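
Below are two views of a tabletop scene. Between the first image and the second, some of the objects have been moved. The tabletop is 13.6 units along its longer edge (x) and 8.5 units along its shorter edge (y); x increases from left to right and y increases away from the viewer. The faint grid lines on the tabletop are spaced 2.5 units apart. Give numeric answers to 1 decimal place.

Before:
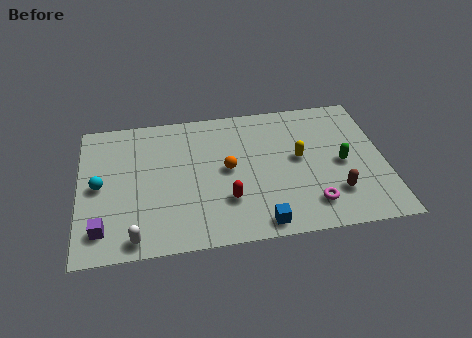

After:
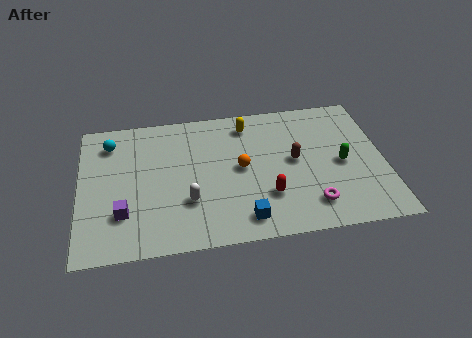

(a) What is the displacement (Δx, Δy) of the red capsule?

(1.8, 0.0)

The red capsule was at about (6.5, 2.5) and moved to about (8.3, 2.5).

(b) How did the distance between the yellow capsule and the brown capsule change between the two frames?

+0.5

Before: roughly 2.8 units apart; after: 3.3. That's 0.5 units further apart.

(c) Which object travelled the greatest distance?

the yellow capsule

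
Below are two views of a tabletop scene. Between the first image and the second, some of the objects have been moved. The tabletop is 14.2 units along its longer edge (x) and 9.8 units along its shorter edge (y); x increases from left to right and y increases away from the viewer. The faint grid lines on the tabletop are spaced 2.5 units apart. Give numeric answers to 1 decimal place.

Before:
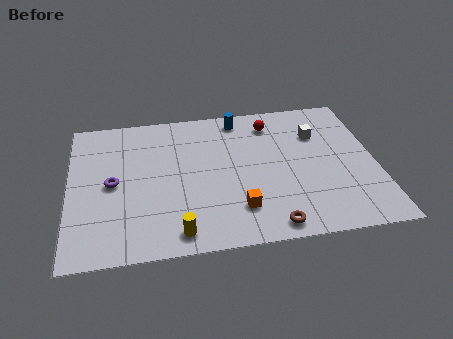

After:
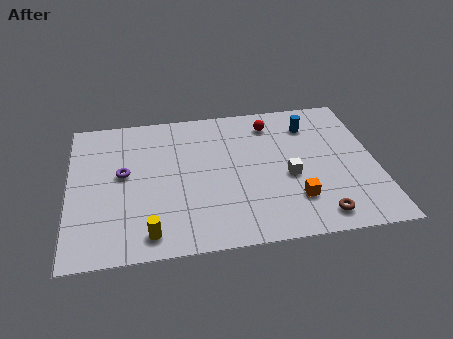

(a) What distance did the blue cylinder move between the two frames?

3.4

The blue cylinder moved from about (8.0, 8.6) to (11.3, 7.6), a distance of √(3.3² + 1.0²) ≈ 3.4.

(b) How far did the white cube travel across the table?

3.2

The white cube moved from about (11.6, 6.9) to (10.1, 4.1), a distance of √(1.5² + 2.8²) ≈ 3.2.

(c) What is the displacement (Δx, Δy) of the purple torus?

(0.5, 0.6)

From the two frames, the purple torus sits at roughly (2.0, 4.8) before and (2.5, 5.4) after.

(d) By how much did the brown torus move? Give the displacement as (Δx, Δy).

(2.2, 0.3)

The brown torus was at about (9.1, 1.0) and moved to about (11.3, 1.3).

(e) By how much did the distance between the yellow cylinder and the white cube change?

-1.7

Before: roughly 8.8 units apart; after: 7.1. That's 1.7 units closer together.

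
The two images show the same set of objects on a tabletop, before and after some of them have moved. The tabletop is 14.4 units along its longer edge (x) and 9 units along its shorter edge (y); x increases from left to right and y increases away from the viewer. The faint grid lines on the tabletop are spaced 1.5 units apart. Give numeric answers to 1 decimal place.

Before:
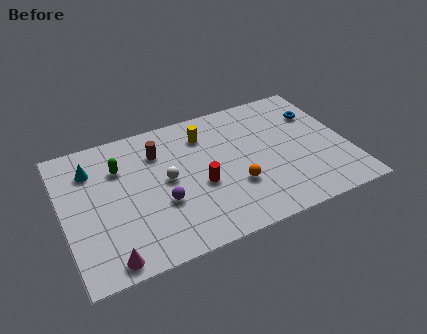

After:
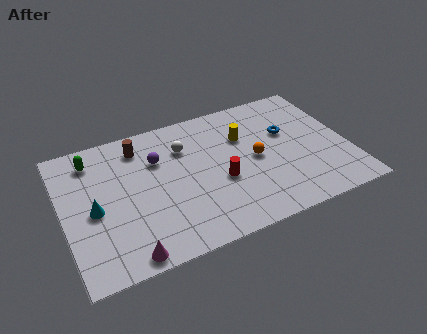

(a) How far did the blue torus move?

1.9

The blue torus moved from about (13.2, 6.4) to (11.5, 5.6), a distance of √(1.7² + 0.8²) ≈ 1.9.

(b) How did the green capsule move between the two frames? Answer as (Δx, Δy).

(-1.3, 1.0)

From the two frames, the green capsule sits at roughly (3.0, 6.4) before and (1.7, 7.4) after.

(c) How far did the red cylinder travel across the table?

1.0

The red cylinder moved from about (6.8, 3.7) to (7.8, 3.6), a distance of √(1.0² + 0.1²) ≈ 1.0.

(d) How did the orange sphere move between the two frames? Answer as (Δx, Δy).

(1.2, 1.4)

The orange sphere was at about (8.5, 3.0) and moved to about (9.7, 4.4).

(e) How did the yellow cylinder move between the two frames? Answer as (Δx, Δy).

(1.9, -0.9)

The yellow cylinder was at about (7.4, 7.0) and moved to about (9.3, 6.1).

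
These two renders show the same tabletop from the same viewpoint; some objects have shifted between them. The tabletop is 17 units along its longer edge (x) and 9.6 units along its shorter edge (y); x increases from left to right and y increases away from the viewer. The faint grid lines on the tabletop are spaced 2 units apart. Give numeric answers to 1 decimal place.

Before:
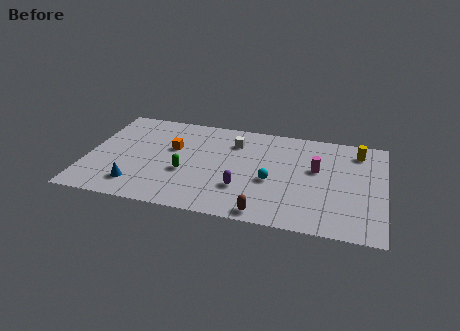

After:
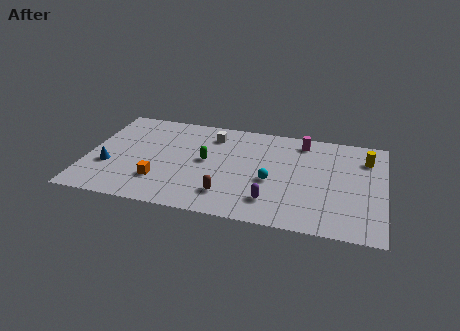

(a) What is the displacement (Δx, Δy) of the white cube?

(-1.3, 0.4)

From the two frames, the white cube sits at roughly (8.3, 7.3) before and (7.0, 7.7) after.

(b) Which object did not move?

the cyan sphere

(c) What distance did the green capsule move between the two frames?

1.8

From (5.7, 3.7) to (6.8, 5.1), the green capsule covered √(1.1² + 1.4²) ≈ 1.8 units.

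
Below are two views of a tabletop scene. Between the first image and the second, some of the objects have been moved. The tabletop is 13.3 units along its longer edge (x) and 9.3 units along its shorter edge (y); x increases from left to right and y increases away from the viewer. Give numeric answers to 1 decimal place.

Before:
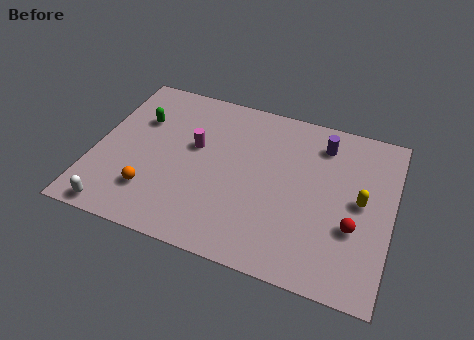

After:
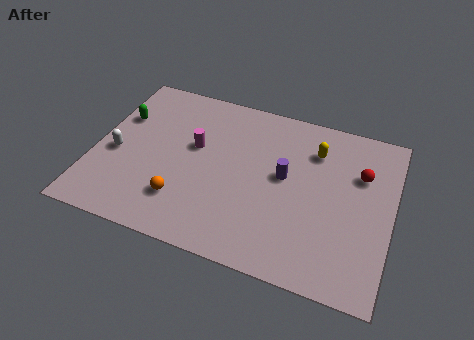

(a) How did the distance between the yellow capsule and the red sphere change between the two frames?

+0.7

They were about 1.5 units apart before and 2.2 after — 0.7 units further apart.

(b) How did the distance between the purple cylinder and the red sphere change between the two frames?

-1.0

They were about 4.5 units apart before and 3.5 after — 1.0 units closer together.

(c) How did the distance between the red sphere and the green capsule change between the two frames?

+0.6

Before: roughly 10.3 units apart; after: 10.9. That's 0.6 units further apart.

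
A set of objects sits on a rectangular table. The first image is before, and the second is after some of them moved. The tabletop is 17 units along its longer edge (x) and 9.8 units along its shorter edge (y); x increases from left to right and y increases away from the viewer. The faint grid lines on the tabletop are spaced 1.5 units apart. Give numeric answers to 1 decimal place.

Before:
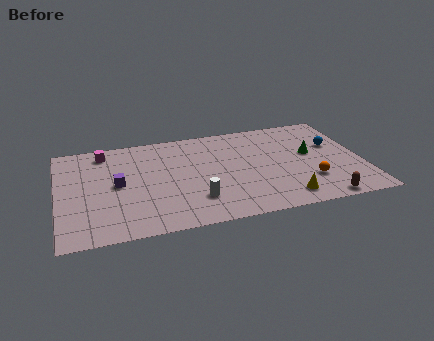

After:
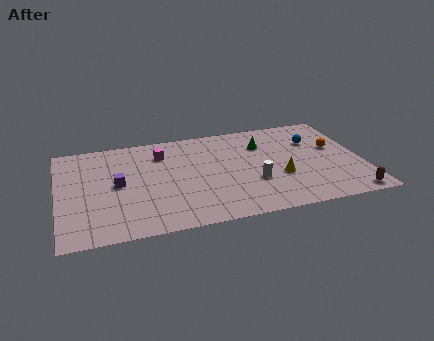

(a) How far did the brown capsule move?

1.6

The brown capsule moved from about (14.4, 0.8) to (16.0, 0.9), a distance of √(1.6² + 0.1²) ≈ 1.6.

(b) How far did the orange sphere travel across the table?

3.4

The orange sphere moved from about (13.9, 2.8) to (15.6, 5.8), a distance of √(1.7² + 3.0²) ≈ 3.4.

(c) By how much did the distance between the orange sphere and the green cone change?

+1.5

They were about 2.7 units apart before and 4.2 after — 1.5 units further apart.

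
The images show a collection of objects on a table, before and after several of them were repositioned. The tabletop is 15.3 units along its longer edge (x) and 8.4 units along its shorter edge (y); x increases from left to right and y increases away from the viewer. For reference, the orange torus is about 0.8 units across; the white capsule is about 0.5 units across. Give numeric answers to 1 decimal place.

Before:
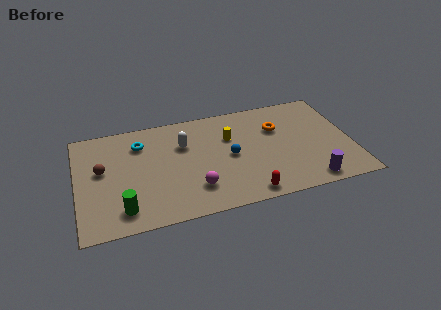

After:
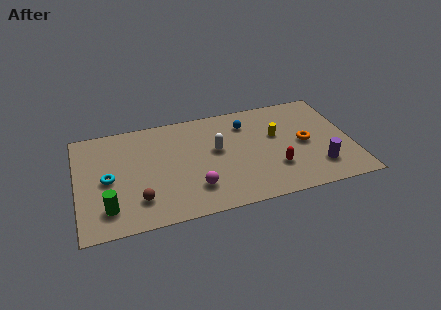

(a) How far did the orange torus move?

2.1

From (11.3, 5.7) to (12.7, 4.1), the orange torus covered √(1.4² + 1.6²) ≈ 2.1 units.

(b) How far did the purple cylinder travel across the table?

1.2

From (12.7, 1.0) to (13.3, 2.0), the purple cylinder covered √(0.6² + 1.0²) ≈ 1.2 units.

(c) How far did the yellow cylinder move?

2.6

The yellow cylinder was near (8.6, 5.6) before and (11.2, 5.1) after, so it travelled √(2.6² + 0.5²) ≈ 2.6 units.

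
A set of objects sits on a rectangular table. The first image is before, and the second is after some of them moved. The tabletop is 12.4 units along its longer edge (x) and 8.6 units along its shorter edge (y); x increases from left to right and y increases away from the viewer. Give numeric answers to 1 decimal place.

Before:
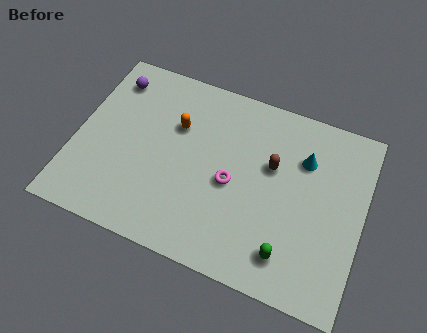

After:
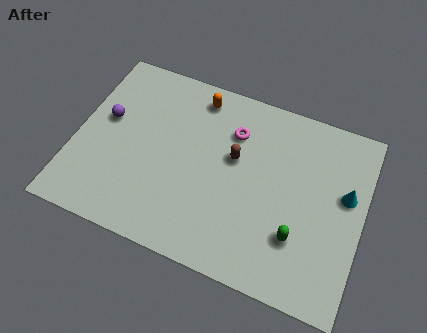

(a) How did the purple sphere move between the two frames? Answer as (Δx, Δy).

(0.0, -2.0)

The purple sphere was at about (1.2, 7.0) and moved to about (1.2, 5.0).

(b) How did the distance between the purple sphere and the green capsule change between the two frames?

-0.9

The distance was about 9.9 in the first image and 9.0 in the second, so they moved 0.9 units closer together.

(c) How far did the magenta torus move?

2.4

From (6.8, 3.9) to (6.6, 6.3), the magenta torus covered √(0.2² + 2.4²) ≈ 2.4 units.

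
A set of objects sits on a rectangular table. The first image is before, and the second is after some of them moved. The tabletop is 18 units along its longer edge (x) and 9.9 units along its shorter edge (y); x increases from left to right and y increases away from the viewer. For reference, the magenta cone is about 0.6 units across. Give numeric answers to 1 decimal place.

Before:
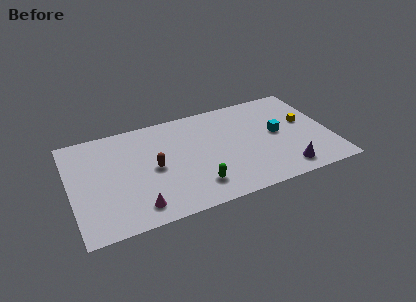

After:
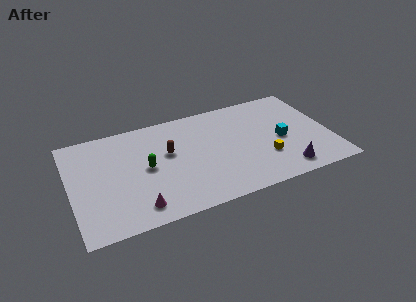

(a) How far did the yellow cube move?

4.0

The yellow cube moved from about (16.4, 5.7) to (13.3, 3.1), a distance of √(3.1² + 2.6²) ≈ 4.0.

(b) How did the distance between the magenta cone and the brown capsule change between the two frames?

+1.5

The distance was about 3.5 in the first image and 5.0 in the second, so they moved 1.5 units further apart.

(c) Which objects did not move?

the magenta cone and the purple cone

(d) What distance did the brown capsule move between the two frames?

1.6

The brown capsule was near (5.7, 4.8) before and (6.8, 5.9) after, so it travelled √(1.1² + 1.1²) ≈ 1.6 units.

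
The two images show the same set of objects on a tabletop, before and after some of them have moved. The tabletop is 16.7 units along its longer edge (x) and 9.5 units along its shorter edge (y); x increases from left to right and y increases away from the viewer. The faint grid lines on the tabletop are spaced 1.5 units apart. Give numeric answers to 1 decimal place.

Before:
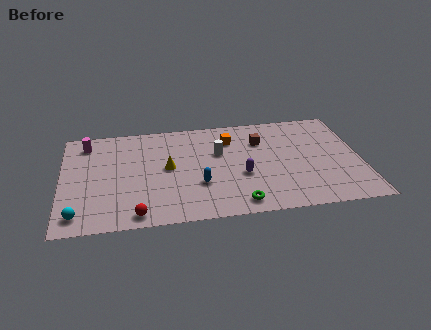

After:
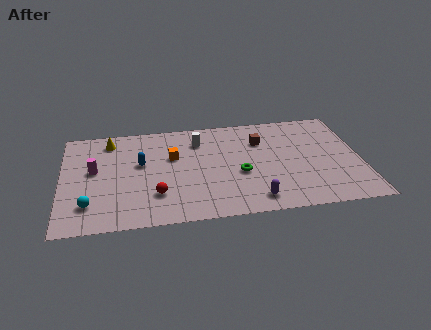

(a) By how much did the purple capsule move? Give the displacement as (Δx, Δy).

(0.6, -2.3)

The purple capsule started near (10.0, 3.7) and ended near (10.6, 1.4).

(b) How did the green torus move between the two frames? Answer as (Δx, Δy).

(0.2, 2.7)

From the two frames, the green torus sits at roughly (9.7, 1.2) before and (9.9, 3.9) after.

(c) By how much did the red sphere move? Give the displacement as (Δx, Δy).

(1.1, 1.6)

The red sphere was at about (4.1, 1.0) and moved to about (5.2, 2.6).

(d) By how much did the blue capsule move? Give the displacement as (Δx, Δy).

(-3.2, 2.4)

From the two frames, the blue capsule sits at roughly (7.6, 3.2) before and (4.4, 5.6) after.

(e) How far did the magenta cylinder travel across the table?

2.6

The magenta cylinder moved from about (1.4, 7.9) to (1.8, 5.3), a distance of √(0.4² + 2.6²) ≈ 2.6.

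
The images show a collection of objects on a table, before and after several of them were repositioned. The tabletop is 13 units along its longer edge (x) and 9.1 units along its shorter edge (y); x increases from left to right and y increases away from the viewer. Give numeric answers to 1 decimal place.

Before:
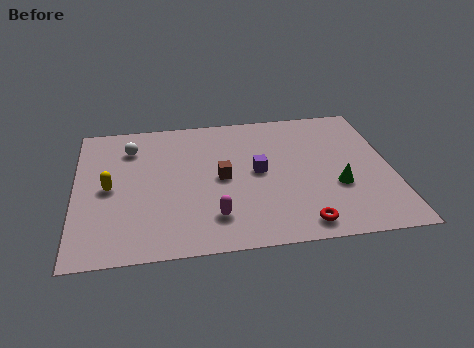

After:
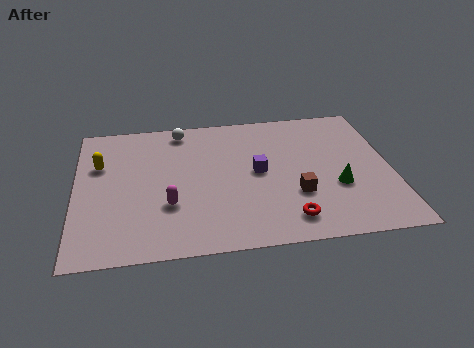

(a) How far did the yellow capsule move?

1.6

The yellow capsule was near (1.4, 4.4) before and (1.0, 6.0) after, so it travelled √(0.4² + 1.6²) ≈ 1.6 units.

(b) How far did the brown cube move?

3.4

The brown cube was near (6.0, 4.5) before and (9.0, 3.0) after, so it travelled √(3.0² + 1.5²) ≈ 3.4 units.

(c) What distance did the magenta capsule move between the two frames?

2.1

From (5.6, 2.0) to (3.8, 3.0), the magenta capsule covered √(1.8² + 1.0²) ≈ 2.1 units.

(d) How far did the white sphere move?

2.3

The white sphere moved from about (2.3, 7.0) to (4.4, 8.0), a distance of √(2.1² + 1.0²) ≈ 2.3.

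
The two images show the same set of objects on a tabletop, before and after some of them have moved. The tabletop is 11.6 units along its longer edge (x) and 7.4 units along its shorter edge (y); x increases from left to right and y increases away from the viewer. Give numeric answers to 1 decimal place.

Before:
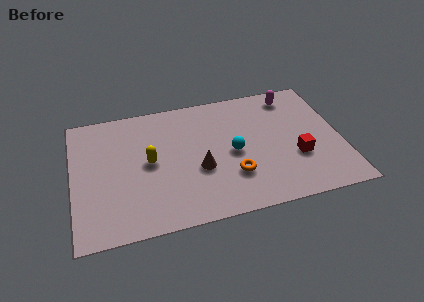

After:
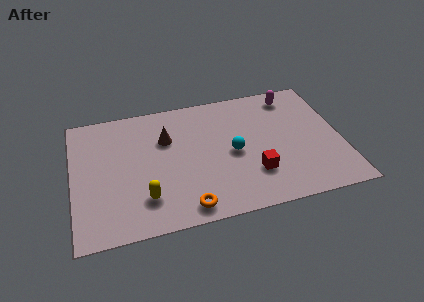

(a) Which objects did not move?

the cyan sphere and the magenta capsule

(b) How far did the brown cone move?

2.5

The brown cone was near (5.4, 2.9) before and (4.1, 5.0) after, so it travelled √(1.3² + 2.1²) ≈ 2.5 units.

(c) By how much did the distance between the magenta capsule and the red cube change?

+1.0

They were about 3.7 units apart before and 4.7 after — 1.0 units further apart.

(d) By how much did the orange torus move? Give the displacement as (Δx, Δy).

(-2.1, -1.3)

From the two frames, the orange torus sits at roughly (6.8, 2.2) before and (4.7, 0.9) after.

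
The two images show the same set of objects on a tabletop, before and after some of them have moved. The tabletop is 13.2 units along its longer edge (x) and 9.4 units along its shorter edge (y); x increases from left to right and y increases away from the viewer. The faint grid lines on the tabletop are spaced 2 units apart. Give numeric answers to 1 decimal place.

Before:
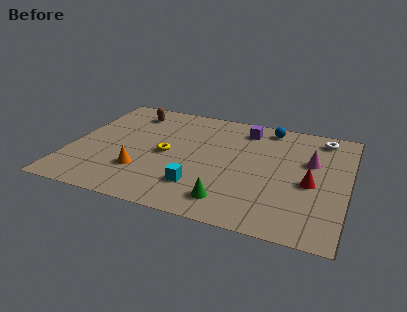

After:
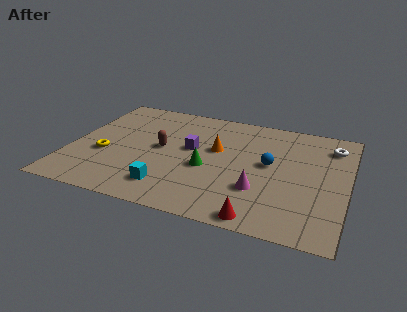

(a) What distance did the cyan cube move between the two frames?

1.5

The cyan cube was near (6.4, 2.3) before and (5.0, 1.8) after, so it travelled √(1.4² + 0.5²) ≈ 1.5 units.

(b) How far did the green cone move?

2.6

The green cone was near (7.9, 1.6) before and (6.6, 3.9) after, so it travelled √(1.3² + 2.3²) ≈ 2.6 units.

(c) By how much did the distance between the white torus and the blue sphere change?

+1.1

They were about 2.6 units apart before and 3.7 after — 1.1 units further apart.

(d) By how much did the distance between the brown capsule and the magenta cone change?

-3.8

They were about 9.1 units apart before and 5.3 after — 3.8 units closer together.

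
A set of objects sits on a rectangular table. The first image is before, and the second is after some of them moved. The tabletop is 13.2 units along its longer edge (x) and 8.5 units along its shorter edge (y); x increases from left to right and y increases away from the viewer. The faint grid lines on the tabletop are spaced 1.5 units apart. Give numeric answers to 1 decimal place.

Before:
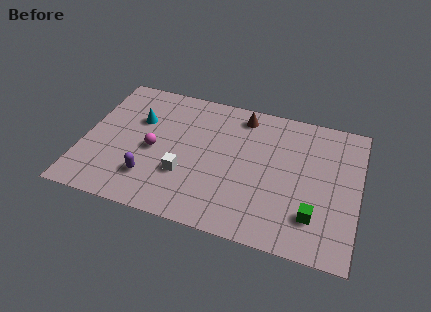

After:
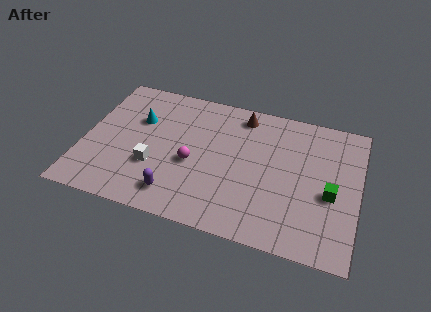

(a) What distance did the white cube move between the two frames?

1.5

The white cube was near (5.0, 2.8) before and (3.5, 2.9) after, so it travelled √(1.5² + 0.1²) ≈ 1.5 units.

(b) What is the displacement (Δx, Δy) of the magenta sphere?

(1.9, -0.3)

The magenta sphere started near (3.4, 3.9) and ended near (5.3, 3.6).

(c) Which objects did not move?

the brown cone and the cyan cone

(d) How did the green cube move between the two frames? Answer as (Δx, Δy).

(0.7, 1.5)

From the two frames, the green cube sits at roughly (11.2, 2.1) before and (11.9, 3.6) after.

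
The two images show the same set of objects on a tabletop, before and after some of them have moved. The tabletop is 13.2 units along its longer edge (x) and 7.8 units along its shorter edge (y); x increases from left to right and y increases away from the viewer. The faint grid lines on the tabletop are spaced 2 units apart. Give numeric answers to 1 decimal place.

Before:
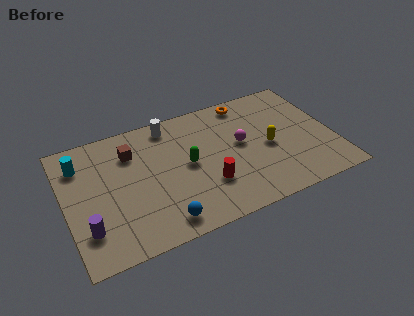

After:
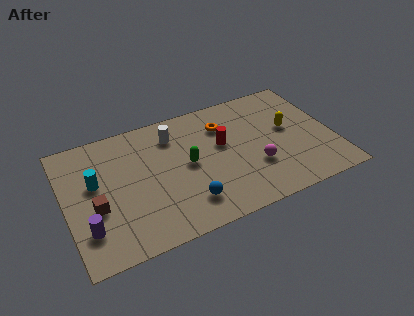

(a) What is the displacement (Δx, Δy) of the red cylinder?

(1.0, 2.2)

The red cylinder was at about (6.8, 2.4) and moved to about (7.8, 4.6).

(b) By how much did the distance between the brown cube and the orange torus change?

+1.1

They were about 6.0 units apart before and 7.1 after — 1.1 units further apart.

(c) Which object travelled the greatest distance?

the brown cube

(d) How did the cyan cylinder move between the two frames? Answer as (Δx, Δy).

(0.6, -1.4)

From the two frames, the cyan cylinder sits at roughly (0.9, 6.0) before and (1.5, 4.6) after.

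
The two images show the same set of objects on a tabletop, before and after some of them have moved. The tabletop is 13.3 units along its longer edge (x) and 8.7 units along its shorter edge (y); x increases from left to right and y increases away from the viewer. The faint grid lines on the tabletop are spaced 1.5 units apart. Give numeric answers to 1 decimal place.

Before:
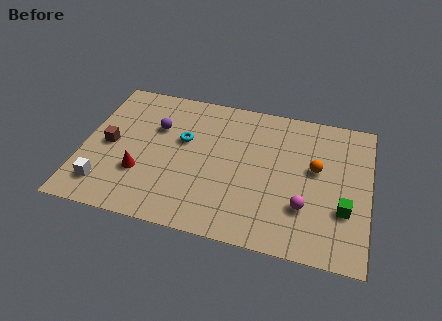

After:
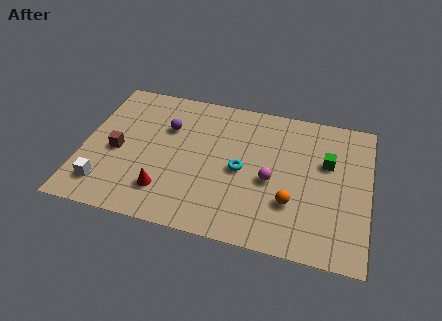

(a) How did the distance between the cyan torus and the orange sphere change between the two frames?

-3.4

The distance was about 6.2 in the first image and 2.8 in the second, so they moved 3.4 units closer together.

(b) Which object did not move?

the white cube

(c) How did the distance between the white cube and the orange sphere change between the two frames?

-1.5

Before: roughly 10.2 units apart; after: 8.7. That's 1.5 units closer together.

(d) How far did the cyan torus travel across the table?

3.0

The cyan torus was near (4.6, 5.3) before and (7.4, 4.1) after, so it travelled √(2.8² + 1.2²) ≈ 3.0 units.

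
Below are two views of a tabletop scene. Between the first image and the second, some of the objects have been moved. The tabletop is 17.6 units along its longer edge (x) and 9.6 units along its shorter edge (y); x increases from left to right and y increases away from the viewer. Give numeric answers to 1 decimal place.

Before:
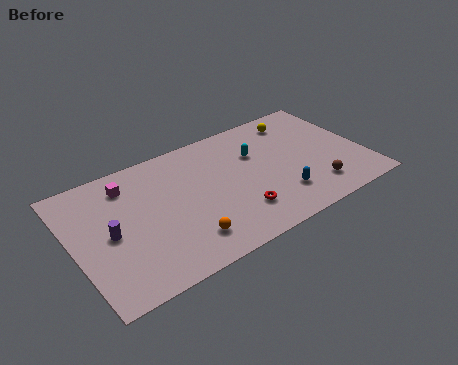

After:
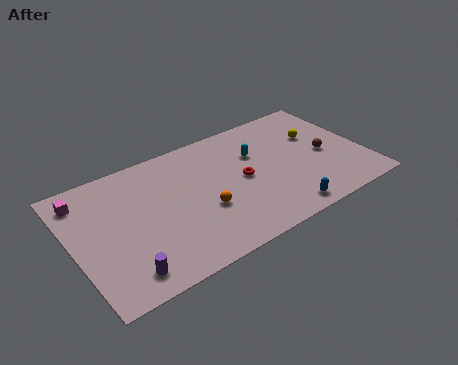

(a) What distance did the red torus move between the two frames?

2.5

The red torus moved from about (9.5, 2.4) to (10.2, 4.8), a distance of √(0.7² + 2.4²) ≈ 2.5.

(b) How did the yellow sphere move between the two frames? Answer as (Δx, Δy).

(0.9, -1.8)

The yellow sphere was at about (14.2, 8.0) and moved to about (15.1, 6.2).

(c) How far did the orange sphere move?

2.1

From (6.2, 2.0) to (7.6, 3.6), the orange sphere covered √(1.4² + 1.6²) ≈ 2.1 units.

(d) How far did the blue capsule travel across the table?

1.3

The blue capsule was near (12.1, 2.4) before and (12.0, 1.1) after, so it travelled √(0.1² + 1.3²) ≈ 1.3 units.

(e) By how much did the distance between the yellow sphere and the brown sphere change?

-4.2

Before: roughly 6.0 units apart; after: 1.8. That's 4.2 units closer together.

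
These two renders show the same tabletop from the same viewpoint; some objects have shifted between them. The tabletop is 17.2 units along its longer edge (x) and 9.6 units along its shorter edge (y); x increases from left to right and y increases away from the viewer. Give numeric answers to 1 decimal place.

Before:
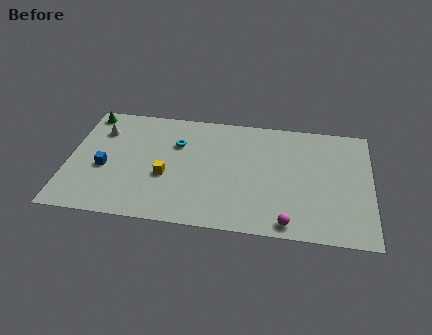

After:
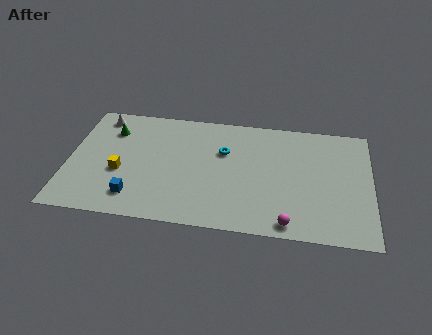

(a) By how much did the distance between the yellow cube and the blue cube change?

-1.4

Before: roughly 3.5 units apart; after: 2.1. That's 1.4 units closer together.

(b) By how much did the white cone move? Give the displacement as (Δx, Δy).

(-0.1, 1.2)

From the two frames, the white cone sits at roughly (1.7, 7.1) before and (1.6, 8.3) after.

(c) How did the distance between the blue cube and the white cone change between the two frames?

+3.7

Before: roughly 3.1 units apart; after: 6.8. That's 3.7 units further apart.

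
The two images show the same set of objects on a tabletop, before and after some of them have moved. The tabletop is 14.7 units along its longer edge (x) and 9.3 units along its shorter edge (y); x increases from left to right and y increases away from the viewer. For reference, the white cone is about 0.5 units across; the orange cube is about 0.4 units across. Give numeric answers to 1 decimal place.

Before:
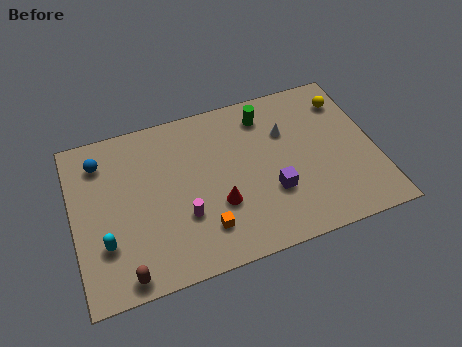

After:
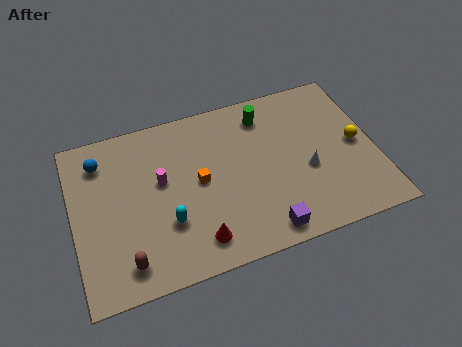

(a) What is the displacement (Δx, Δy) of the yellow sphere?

(0.2, -2.7)

The yellow sphere started near (13.6, 7.3) and ended near (13.8, 4.6).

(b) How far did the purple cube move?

2.1

The purple cube moved from about (9.5, 3.1) to (8.9, 1.1), a distance of √(0.6² + 2.0²) ≈ 2.1.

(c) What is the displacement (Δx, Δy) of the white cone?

(0.8, -2.5)

The white cone started near (10.5, 6.3) and ended near (11.3, 3.8).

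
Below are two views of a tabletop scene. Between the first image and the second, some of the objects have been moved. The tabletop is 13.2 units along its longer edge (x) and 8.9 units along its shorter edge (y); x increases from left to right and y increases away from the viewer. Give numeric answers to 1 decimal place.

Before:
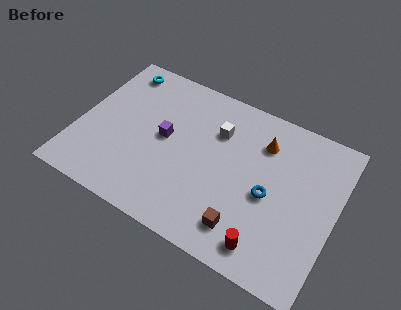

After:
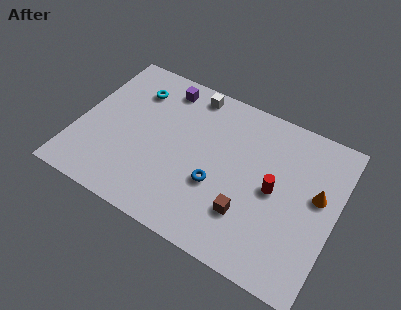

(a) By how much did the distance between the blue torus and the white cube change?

+1.2

They were about 3.8 units apart before and 5.0 after — 1.2 units further apart.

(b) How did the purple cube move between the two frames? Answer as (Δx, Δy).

(-0.5, 2.9)

The purple cube started near (4.4, 4.7) and ended near (3.9, 7.6).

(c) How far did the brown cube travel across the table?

0.8

The brown cube moved from about (9.0, 1.7) to (9.0, 2.5), a distance of √(0.0² + 0.8²) ≈ 0.8.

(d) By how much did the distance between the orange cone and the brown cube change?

-0.9

They were about 5.0 units apart before and 4.1 after — 0.9 units closer together.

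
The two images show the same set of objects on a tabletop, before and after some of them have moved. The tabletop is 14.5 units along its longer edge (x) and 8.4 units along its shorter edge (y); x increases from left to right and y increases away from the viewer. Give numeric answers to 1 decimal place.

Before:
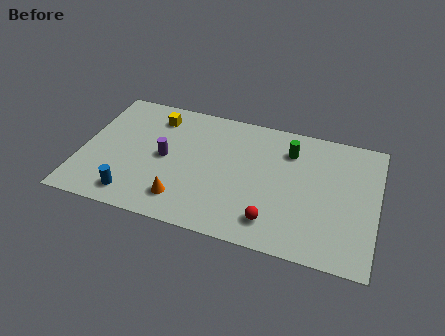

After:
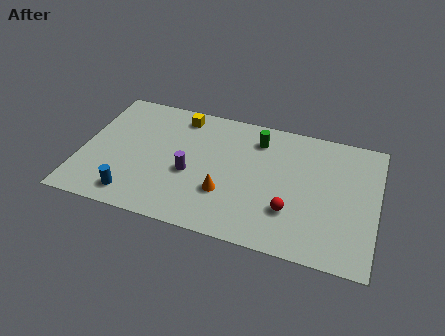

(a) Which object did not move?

the blue cylinder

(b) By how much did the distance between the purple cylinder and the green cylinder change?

-1.9

Before: roughly 6.4 units apart; after: 4.5. That's 1.9 units closer together.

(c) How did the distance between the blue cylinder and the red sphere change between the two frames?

+0.9

They were about 6.8 units apart before and 7.7 after — 0.9 units further apart.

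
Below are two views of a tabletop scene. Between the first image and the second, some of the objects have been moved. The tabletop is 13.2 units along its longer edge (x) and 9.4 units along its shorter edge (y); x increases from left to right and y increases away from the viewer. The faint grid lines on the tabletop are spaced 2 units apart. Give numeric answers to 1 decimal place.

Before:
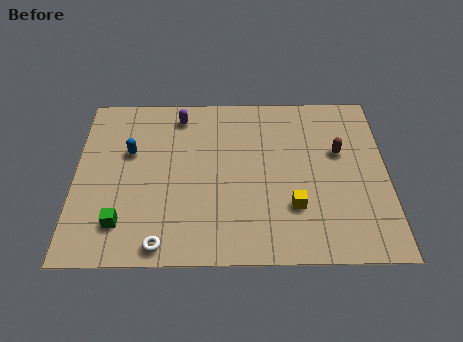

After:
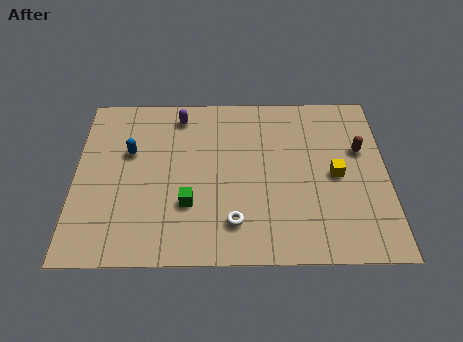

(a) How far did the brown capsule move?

0.9

The brown capsule was near (11.2, 5.8) before and (12.1, 5.9) after, so it travelled √(0.9² + 0.1²) ≈ 0.9 units.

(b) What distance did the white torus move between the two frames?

3.2

The white torus was near (3.7, 0.9) before and (6.7, 2.0) after, so it travelled √(3.0² + 1.1²) ≈ 3.2 units.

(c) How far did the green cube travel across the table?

3.0

The green cube moved from about (2.0, 2.0) to (4.8, 3.0), a distance of √(2.8² + 1.0²) ≈ 3.0.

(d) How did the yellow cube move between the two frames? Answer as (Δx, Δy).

(1.8, 1.7)

From the two frames, the yellow cube sits at roughly (9.2, 2.8) before and (11.0, 4.5) after.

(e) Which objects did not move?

the blue capsule and the purple capsule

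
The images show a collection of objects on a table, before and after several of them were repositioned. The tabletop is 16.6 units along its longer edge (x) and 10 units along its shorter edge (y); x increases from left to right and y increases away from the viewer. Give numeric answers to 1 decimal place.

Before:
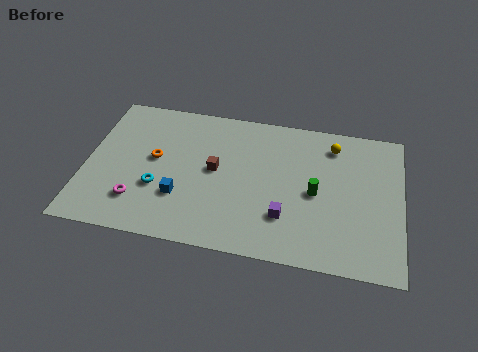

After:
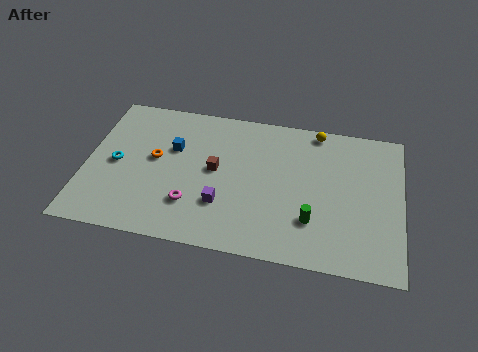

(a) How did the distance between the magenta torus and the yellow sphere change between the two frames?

-2.6

They were about 11.6 units apart before and 9.0 after — 2.6 units closer together.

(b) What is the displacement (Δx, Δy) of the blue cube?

(-0.6, 3.3)

The blue cube was at about (5.1, 3.1) and moved to about (4.5, 6.4).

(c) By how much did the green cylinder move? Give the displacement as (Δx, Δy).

(-0.1, -1.9)

From the two frames, the green cylinder sits at roughly (12.1, 4.7) before and (12.0, 2.8) after.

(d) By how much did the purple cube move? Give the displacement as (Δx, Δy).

(-3.3, 0.2)

From the two frames, the purple cube sits at roughly (10.6, 2.8) before and (7.3, 3.0) after.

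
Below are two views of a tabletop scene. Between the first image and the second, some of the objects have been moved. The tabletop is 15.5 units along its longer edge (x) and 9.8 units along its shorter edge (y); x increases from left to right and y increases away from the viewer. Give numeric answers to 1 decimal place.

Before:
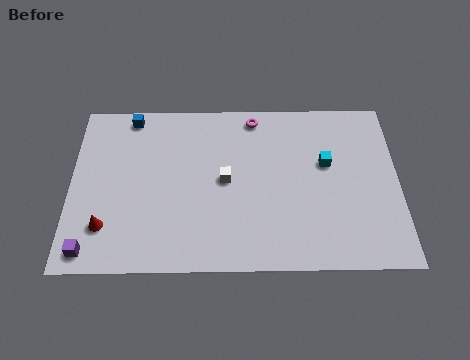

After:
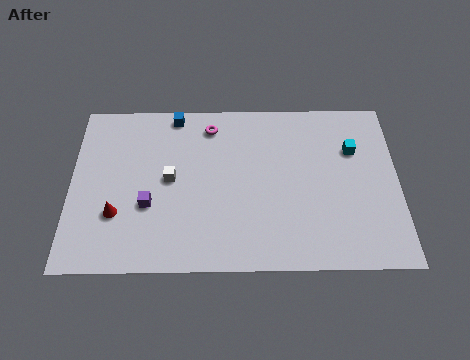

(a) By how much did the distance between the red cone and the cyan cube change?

+0.8

Before: roughly 11.0 units apart; after: 11.8. That's 0.8 units further apart.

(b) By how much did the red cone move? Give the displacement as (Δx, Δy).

(0.5, 0.7)

The red cone started near (1.7, 2.4) and ended near (2.2, 3.1).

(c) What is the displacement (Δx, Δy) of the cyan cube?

(1.3, 0.8)

The cyan cube started near (12.1, 5.9) and ended near (13.4, 6.7).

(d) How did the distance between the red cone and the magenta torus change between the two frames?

-2.7

The distance was about 9.4 in the first image and 6.7 in the second, so they moved 2.7 units closer together.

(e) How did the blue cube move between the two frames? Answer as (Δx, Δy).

(2.1, 0.1)

The blue cube was at about (2.8, 8.8) and moved to about (4.9, 8.9).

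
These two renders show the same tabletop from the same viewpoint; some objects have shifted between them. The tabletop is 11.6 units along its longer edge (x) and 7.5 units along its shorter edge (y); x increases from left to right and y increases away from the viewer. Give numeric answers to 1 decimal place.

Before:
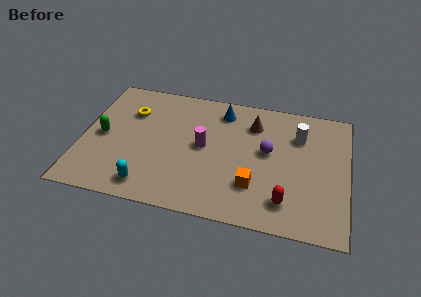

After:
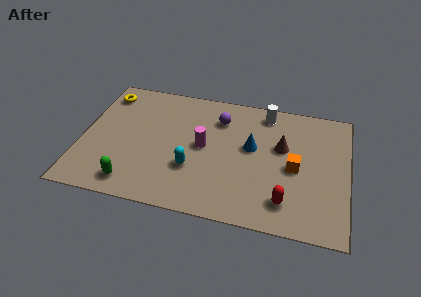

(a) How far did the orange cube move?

2.2

The orange cube was near (7.6, 2.1) before and (9.3, 3.5) after, so it travelled √(1.7² + 1.4²) ≈ 2.2 units.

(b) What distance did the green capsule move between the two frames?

2.9

The green capsule moved from about (0.9, 3.6) to (2.4, 1.1), a distance of √(1.5² + 2.5²) ≈ 2.9.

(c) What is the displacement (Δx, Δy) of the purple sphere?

(-2.2, 1.5)

The purple sphere started near (8.1, 4.2) and ended near (5.9, 5.7).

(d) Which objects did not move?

the magenta cylinder and the red capsule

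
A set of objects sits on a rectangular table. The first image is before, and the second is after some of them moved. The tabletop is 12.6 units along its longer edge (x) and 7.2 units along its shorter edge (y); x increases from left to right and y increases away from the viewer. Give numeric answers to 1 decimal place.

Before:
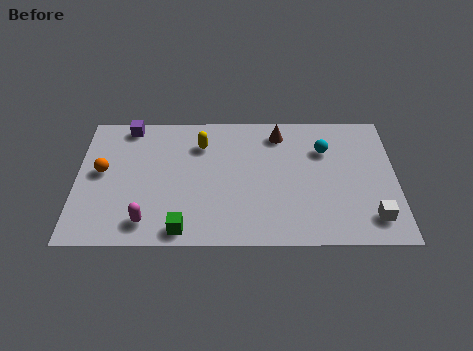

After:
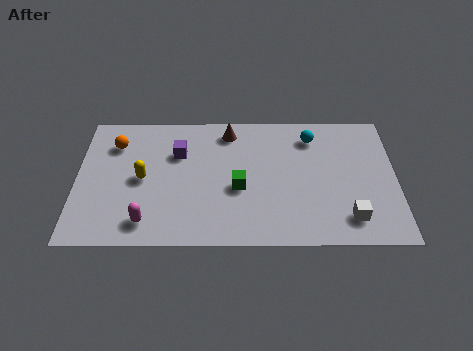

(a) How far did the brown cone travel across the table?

2.0

The brown cone was near (8.0, 6.0) before and (6.0, 6.1) after, so it travelled √(2.0² + 0.1²) ≈ 2.0 units.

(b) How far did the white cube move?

0.9

The white cube moved from about (11.6, 1.4) to (10.7, 1.4), a distance of √(0.9² + 0.0²) ≈ 0.9.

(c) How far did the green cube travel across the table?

3.1

From (4.2, 0.8) to (6.4, 3.0), the green cube covered √(2.2² + 2.2²) ≈ 3.1 units.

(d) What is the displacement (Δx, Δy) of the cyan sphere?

(-0.5, 0.7)

From the two frames, the cyan sphere sits at roughly (9.8, 5.1) before and (9.3, 5.8) after.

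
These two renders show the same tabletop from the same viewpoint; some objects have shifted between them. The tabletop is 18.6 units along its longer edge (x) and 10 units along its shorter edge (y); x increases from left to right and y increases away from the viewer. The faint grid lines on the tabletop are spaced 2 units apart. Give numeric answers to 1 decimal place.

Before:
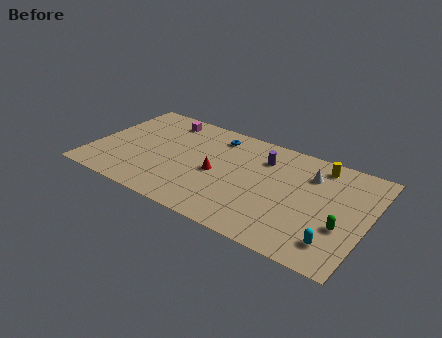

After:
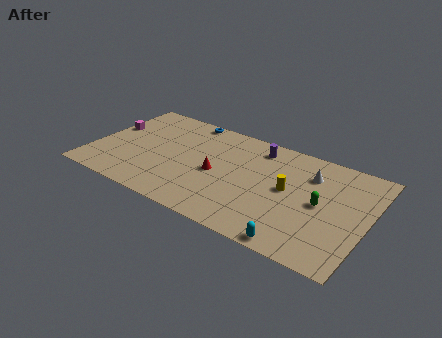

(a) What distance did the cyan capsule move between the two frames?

2.6

The cyan capsule was near (16.8, 2.0) before and (14.5, 0.8) after, so it travelled √(2.3² + 1.2²) ≈ 2.6 units.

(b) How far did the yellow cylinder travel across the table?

3.7

The yellow cylinder moved from about (15.0, 8.6) to (13.3, 5.3), a distance of √(1.7² + 3.3²) ≈ 3.7.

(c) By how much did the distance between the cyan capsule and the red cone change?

-1.6

They were about 8.7 units apart before and 7.1 after — 1.6 units closer together.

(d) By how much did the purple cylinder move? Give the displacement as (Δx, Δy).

(-0.5, 0.9)

The purple cylinder was at about (11.3, 7.5) and moved to about (10.8, 8.4).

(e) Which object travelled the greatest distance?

the magenta cube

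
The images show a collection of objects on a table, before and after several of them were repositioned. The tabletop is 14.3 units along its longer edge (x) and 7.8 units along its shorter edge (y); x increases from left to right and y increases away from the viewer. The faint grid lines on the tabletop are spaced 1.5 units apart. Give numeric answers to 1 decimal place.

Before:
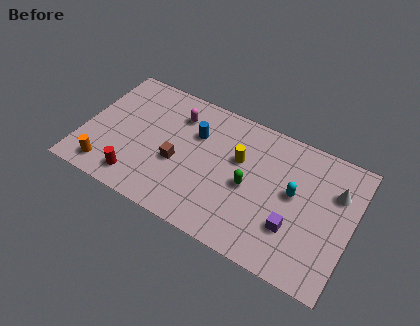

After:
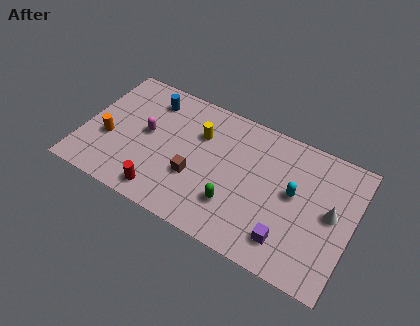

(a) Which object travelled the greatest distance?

the blue cylinder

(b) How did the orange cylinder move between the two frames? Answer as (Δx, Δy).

(-0.2, 1.8)

The orange cylinder started near (1.6, 1.2) and ended near (1.4, 3.0).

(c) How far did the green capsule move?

1.5

The green capsule moved from about (8.9, 3.6) to (8.3, 2.2), a distance of √(0.6² + 1.4²) ≈ 1.5.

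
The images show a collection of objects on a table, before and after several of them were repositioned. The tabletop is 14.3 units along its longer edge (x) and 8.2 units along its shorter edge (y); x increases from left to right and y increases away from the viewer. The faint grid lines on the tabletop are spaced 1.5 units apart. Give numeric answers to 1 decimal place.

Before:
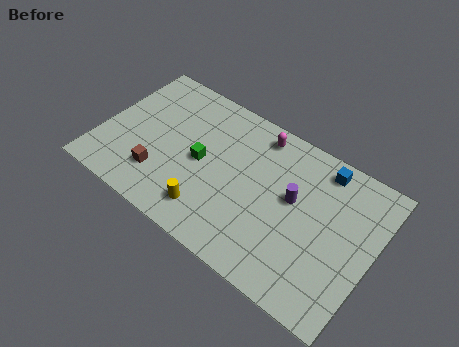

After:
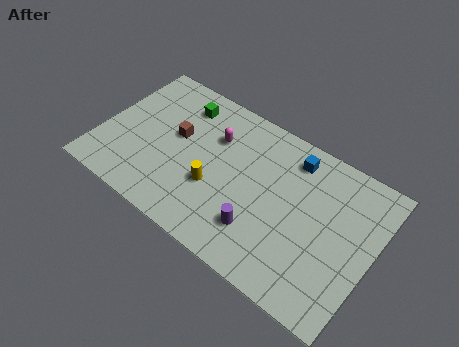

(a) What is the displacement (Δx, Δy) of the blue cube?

(-1.5, -0.3)

From the two frames, the blue cube sits at roughly (11.2, 7.1) before and (9.7, 6.8) after.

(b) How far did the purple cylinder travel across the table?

2.9

The purple cylinder was near (10.1, 4.7) before and (8.8, 2.1) after, so it travelled √(1.3² + 2.6²) ≈ 2.9 units.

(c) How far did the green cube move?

3.1

The green cube moved from about (5.3, 4.0) to (3.7, 6.6), a distance of √(1.6² + 2.6²) ≈ 3.1.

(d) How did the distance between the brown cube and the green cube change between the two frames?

-0.8

Before: roughly 2.7 units apart; after: 1.9. That's 0.8 units closer together.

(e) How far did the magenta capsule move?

2.5

The magenta capsule was near (7.8, 7.1) before and (5.7, 5.7) after, so it travelled √(2.1² + 1.4²) ≈ 2.5 units.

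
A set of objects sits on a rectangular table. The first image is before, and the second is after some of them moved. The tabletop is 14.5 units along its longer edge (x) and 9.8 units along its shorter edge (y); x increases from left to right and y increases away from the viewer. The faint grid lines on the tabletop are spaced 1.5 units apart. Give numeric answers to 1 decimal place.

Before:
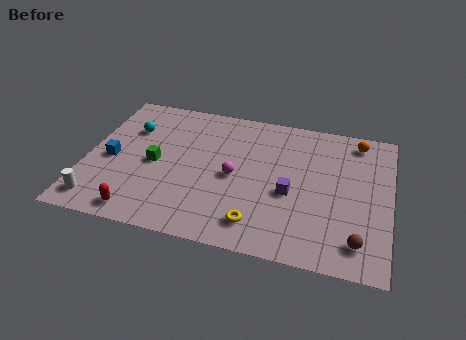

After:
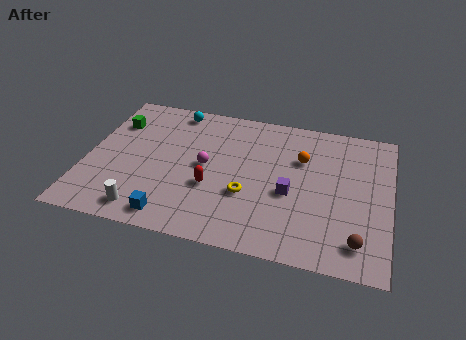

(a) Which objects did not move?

the brown sphere and the purple cube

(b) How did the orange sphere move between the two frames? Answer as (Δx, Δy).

(-2.6, -1.9)

The orange sphere was at about (12.8, 8.5) and moved to about (10.2, 6.6).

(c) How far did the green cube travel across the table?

3.3

From (3.3, 4.6) to (1.1, 7.1), the green cube covered √(2.2² + 2.5²) ≈ 3.3 units.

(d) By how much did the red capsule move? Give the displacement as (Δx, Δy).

(3.2, 2.5)

The red capsule started near (2.9, 1.1) and ended near (6.1, 3.6).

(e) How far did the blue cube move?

4.5

The blue cube was near (1.2, 4.4) before and (4.4, 1.2) after, so it travelled √(3.2² + 3.2²) ≈ 4.5 units.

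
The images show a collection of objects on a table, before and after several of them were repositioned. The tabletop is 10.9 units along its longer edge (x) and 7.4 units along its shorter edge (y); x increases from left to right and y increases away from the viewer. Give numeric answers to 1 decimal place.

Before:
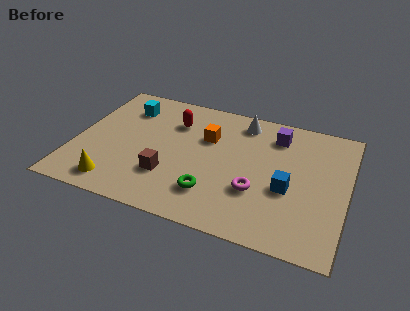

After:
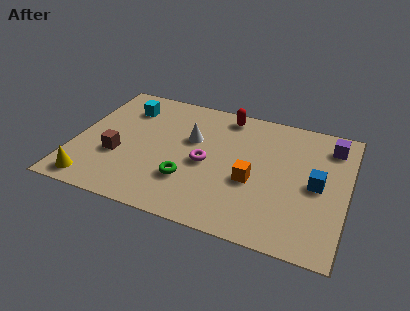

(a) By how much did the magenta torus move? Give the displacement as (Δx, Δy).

(-2.1, 0.9)

The magenta torus was at about (7.4, 2.5) and moved to about (5.3, 3.4).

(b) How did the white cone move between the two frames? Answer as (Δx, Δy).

(-1.9, -1.7)

The white cone started near (6.5, 6.3) and ended near (4.6, 4.6).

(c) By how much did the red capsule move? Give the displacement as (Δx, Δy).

(2.0, 1.1)

From the two frames, the red capsule sits at roughly (3.8, 5.4) before and (5.8, 6.5) after.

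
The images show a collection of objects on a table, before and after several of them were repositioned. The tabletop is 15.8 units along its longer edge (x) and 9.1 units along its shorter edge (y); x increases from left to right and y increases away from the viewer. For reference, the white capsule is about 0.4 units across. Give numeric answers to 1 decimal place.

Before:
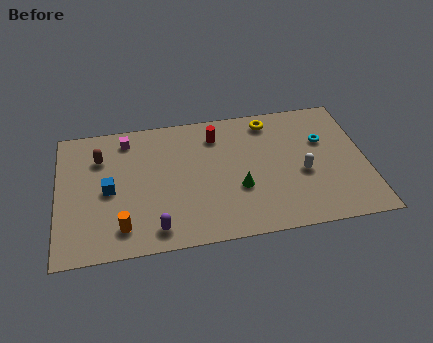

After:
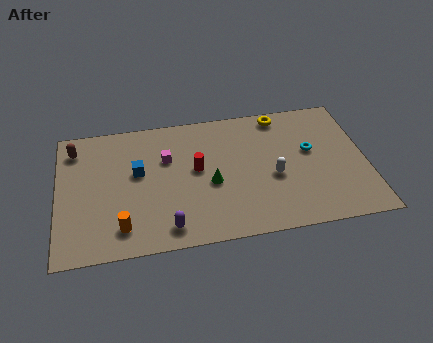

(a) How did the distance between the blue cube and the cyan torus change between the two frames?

-2.3

The distance was about 11.2 in the first image and 8.9 in the second, so they moved 2.3 units closer together.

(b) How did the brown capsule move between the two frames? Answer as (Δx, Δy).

(-1.3, 0.8)

The brown capsule was at about (2.2, 6.6) and moved to about (0.9, 7.4).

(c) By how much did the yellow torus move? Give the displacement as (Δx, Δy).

(0.6, 0.3)

The yellow torus started near (11.0, 7.8) and ended near (11.6, 8.1).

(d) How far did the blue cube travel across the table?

1.8

The blue cube moved from about (2.6, 4.3) to (4.1, 5.3), a distance of √(1.5² + 1.0²) ≈ 1.8.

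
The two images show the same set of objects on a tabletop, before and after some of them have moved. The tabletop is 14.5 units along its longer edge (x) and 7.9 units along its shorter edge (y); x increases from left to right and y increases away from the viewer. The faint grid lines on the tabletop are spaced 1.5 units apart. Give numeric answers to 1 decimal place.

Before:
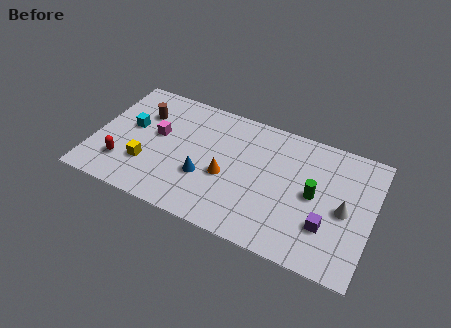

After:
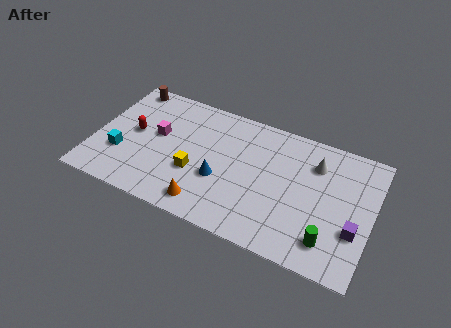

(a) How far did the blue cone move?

0.8

From (5.9, 2.8) to (6.7, 3.0), the blue cone covered √(0.8² + 0.2²) ≈ 0.8 units.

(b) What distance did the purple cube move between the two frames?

1.4

The purple cube was near (12.3, 2.4) before and (13.7, 2.7) after, so it travelled √(1.4² + 0.3²) ≈ 1.4 units.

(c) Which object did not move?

the magenta cube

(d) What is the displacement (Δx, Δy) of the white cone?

(-1.7, 2.2)

The white cone was at about (13.1, 3.7) and moved to about (11.4, 5.9).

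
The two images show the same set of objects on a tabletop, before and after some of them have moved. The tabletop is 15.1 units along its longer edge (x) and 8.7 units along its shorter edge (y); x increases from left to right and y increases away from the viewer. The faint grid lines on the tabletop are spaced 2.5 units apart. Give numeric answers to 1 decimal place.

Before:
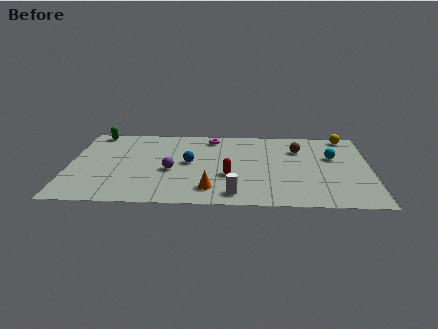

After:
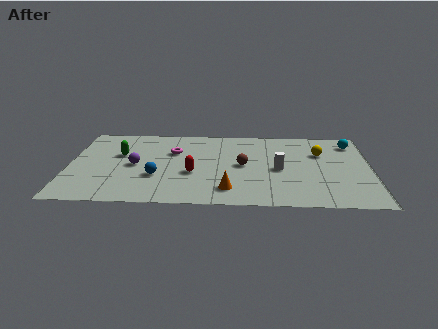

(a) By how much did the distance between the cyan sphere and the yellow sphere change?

-0.5

Before: roughly 2.5 units apart; after: 2.0. That's 0.5 units closer together.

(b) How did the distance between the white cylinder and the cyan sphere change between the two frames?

-1.7

They were about 6.5 units apart before and 4.8 after — 1.7 units closer together.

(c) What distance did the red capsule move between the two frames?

1.8

The red capsule moved from about (8.0, 3.2) to (6.2, 3.4), a distance of √(1.8² + 0.2²) ≈ 1.8.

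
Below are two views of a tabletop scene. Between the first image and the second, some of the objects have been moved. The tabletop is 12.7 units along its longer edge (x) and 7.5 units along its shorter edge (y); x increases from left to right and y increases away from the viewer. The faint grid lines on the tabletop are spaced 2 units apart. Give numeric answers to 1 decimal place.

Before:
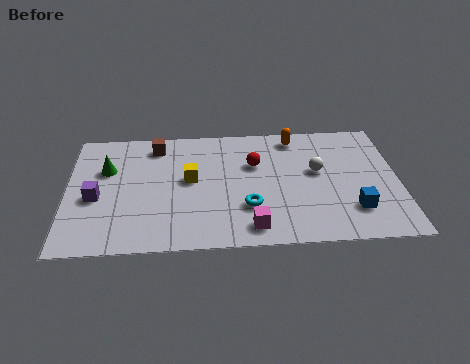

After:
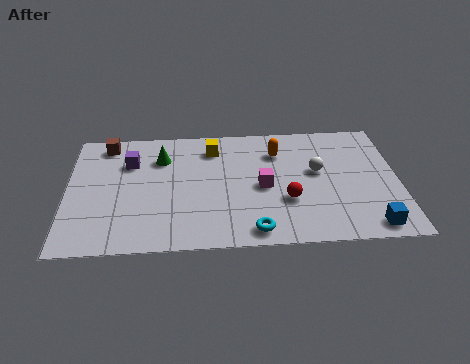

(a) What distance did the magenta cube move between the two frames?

2.5

From (7.0, 1.1) to (7.5, 3.5), the magenta cube covered √(0.5² + 2.4²) ≈ 2.5 units.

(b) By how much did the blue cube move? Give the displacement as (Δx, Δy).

(0.6, -1.0)

From the two frames, the blue cube sits at roughly (10.9, 1.9) before and (11.5, 0.9) after.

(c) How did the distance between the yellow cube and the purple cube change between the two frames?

-0.4

They were about 3.7 units apart before and 3.3 after — 0.4 units closer together.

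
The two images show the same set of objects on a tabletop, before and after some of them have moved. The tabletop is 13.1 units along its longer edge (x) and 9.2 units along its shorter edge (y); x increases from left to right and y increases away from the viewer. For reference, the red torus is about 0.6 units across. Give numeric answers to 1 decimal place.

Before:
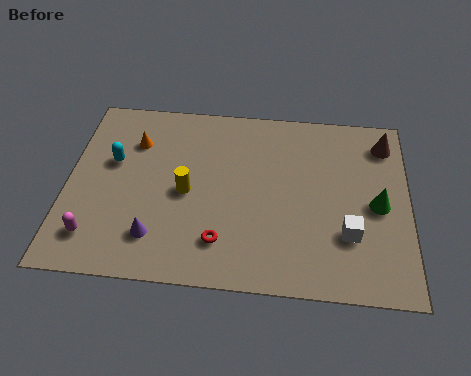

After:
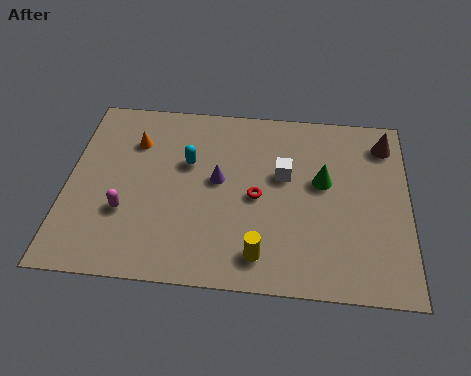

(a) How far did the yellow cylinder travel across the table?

4.0

From (4.6, 4.3) to (7.5, 1.5), the yellow cylinder covered √(2.9² + 2.8²) ≈ 4.0 units.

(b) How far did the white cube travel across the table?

3.7

From (10.8, 2.8) to (8.3, 5.5), the white cube covered √(2.5² + 2.7²) ≈ 3.7 units.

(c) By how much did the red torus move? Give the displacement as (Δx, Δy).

(1.3, 2.3)

The red torus was at about (6.0, 2.0) and moved to about (7.3, 4.3).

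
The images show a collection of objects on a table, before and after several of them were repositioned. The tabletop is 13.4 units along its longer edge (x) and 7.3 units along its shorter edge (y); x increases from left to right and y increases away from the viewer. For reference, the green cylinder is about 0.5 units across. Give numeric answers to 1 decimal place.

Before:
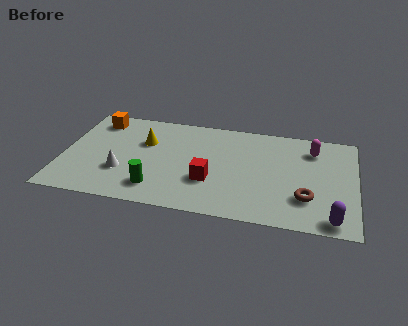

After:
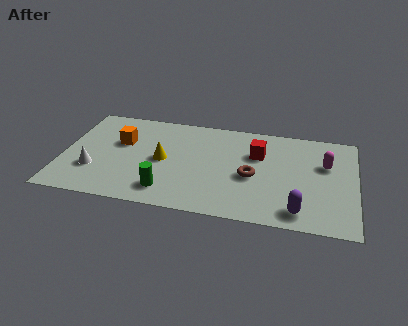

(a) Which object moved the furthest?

the red cube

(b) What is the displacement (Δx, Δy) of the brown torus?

(-2.5, 1.1)

The brown torus started near (11.2, 2.1) and ended near (8.7, 3.2).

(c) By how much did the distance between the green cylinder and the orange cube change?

-1.6

Before: roughly 5.5 units apart; after: 3.9. That's 1.6 units closer together.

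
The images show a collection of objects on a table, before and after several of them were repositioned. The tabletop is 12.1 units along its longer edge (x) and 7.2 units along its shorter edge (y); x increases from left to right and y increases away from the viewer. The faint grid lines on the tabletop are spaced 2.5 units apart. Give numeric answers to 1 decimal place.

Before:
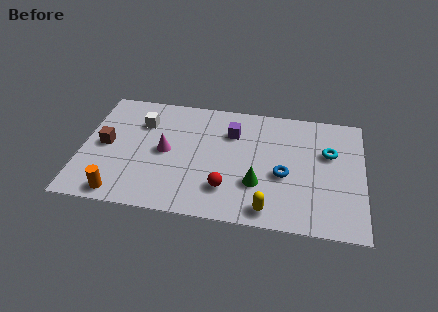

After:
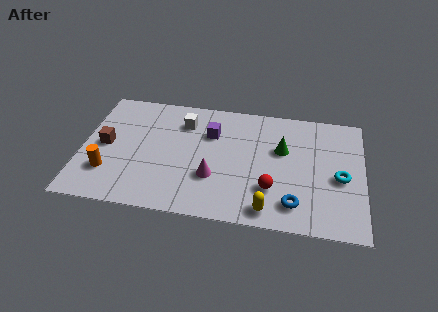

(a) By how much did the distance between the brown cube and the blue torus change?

+0.8

The distance was about 7.7 in the first image and 8.5 in the second, so they moved 0.8 units further apart.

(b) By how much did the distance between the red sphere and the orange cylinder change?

+2.4

The distance was about 4.6 in the first image and 7.0 in the second, so they moved 2.4 units further apart.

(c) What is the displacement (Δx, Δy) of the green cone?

(1.0, 2.2)

The green cone was at about (7.6, 2.3) and moved to about (8.6, 4.5).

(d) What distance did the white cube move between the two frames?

1.8

From (2.5, 5.2) to (4.3, 5.5), the white cube covered √(1.8² + 0.3²) ≈ 1.8 units.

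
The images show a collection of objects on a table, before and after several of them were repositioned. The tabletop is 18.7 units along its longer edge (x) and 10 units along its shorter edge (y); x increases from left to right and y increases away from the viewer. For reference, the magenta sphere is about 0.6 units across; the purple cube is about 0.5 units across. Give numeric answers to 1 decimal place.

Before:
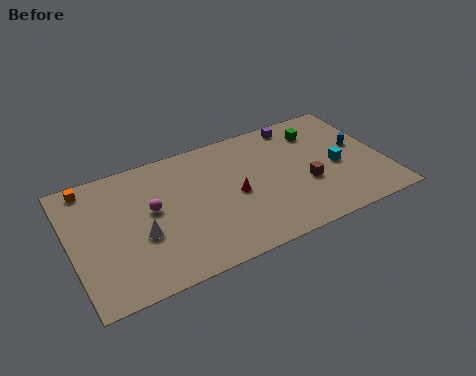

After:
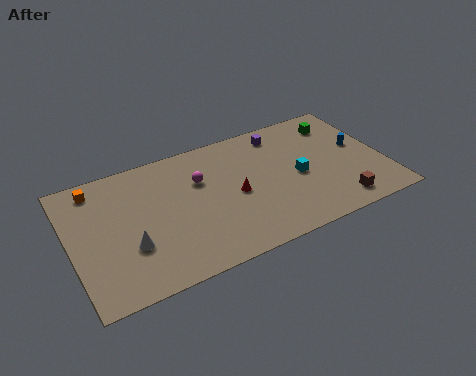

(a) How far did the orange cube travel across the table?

0.5

The orange cube moved from about (1.4, 8.9) to (1.8, 8.6), a distance of √(0.4² + 0.3²) ≈ 0.5.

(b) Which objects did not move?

the blue cylinder and the red cone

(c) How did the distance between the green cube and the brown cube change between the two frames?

+2.4

The distance was about 4.2 in the first image and 6.6 in the second, so they moved 2.4 units further apart.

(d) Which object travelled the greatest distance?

the magenta sphere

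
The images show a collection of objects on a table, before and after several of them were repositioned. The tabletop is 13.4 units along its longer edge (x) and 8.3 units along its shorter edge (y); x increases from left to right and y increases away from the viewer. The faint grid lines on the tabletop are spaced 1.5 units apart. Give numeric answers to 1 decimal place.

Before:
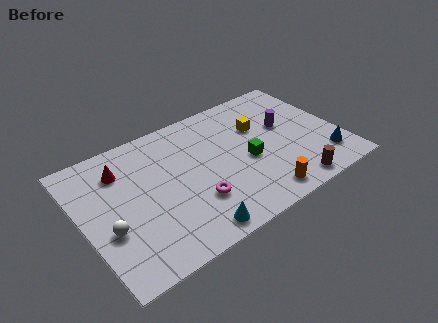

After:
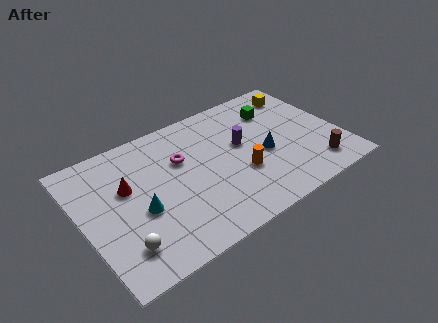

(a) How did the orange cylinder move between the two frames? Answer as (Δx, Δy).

(-0.7, 1.9)

The orange cylinder was at about (8.7, 1.1) and moved to about (8.0, 3.0).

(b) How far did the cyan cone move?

3.3

The cyan cone was near (5.0, 0.9) before and (2.8, 3.4) after, so it travelled √(2.2² + 2.5²) ≈ 3.3 units.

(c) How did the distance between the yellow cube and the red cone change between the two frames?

+2.5

Before: roughly 7.2 units apart; after: 9.7. That's 2.5 units further apart.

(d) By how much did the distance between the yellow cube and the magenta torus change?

+1.8

Before: roughly 5.0 units apart; after: 6.8. That's 1.8 units further apart.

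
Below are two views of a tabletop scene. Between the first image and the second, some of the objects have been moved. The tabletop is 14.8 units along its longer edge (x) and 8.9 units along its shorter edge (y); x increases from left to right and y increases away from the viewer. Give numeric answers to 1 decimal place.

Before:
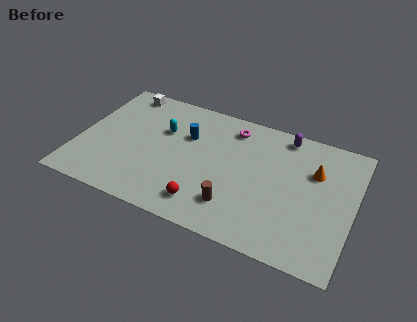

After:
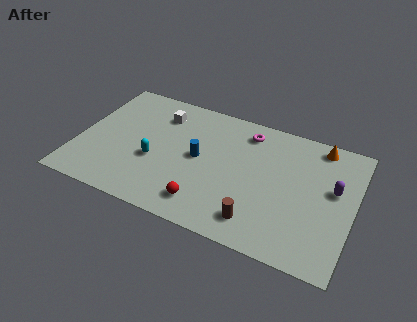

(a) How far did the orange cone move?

1.9

The orange cone was near (12.6, 6.0) before and (12.7, 7.9) after, so it travelled √(0.1² + 1.9²) ≈ 1.9 units.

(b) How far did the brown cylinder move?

1.4

The brown cylinder was near (8.7, 2.1) before and (10.0, 1.6) after, so it travelled √(1.3² + 0.5²) ≈ 1.4 units.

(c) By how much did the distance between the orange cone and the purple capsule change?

+0.3

They were about 2.6 units apart before and 2.9 after — 0.3 units further apart.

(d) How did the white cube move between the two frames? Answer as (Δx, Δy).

(2.2, -1.0)

From the two frames, the white cube sits at roughly (1.9, 7.9) before and (4.1, 6.9) after.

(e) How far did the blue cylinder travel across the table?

1.5

The blue cylinder was near (5.7, 5.9) before and (6.5, 4.6) after, so it travelled √(0.8² + 1.3²) ≈ 1.5 units.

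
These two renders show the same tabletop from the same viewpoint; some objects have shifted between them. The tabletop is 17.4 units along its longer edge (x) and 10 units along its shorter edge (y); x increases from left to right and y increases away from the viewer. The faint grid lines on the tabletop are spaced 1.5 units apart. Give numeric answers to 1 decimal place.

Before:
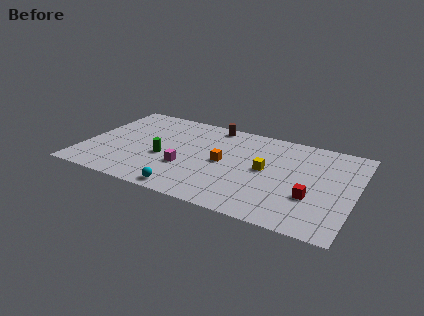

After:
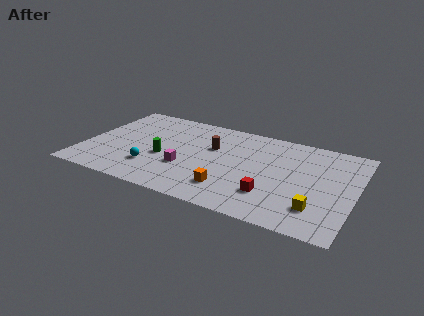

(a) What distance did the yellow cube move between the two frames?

4.5

The yellow cube was near (11.7, 5.2) before and (15.2, 2.4) after, so it travelled √(3.5² + 2.8²) ≈ 4.5 units.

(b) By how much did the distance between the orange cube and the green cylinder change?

+0.9

They were about 3.9 units apart before and 4.8 after — 0.9 units further apart.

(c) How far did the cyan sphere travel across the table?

3.0

From (7.1, 1.0) to (4.6, 2.7), the cyan sphere covered √(2.5² + 1.7²) ≈ 3.0 units.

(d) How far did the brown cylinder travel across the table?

2.6

From (7.8, 9.0) to (8.1, 6.4), the brown cylinder covered √(0.3² + 2.6²) ≈ 2.6 units.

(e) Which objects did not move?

the green cylinder and the magenta cube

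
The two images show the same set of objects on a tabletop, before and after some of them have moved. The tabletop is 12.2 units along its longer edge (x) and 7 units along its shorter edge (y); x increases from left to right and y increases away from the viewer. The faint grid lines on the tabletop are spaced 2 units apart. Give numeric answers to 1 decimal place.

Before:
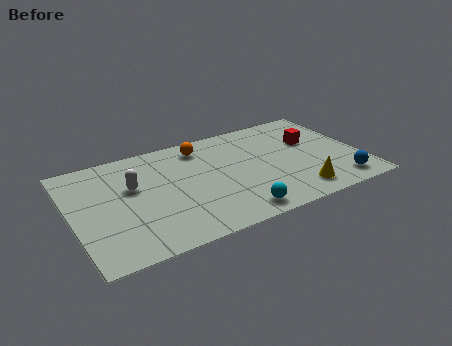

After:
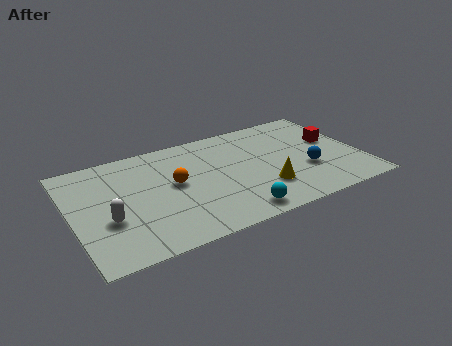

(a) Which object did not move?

the cyan sphere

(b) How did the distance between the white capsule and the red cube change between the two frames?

+2.2

The distance was about 7.7 in the first image and 9.9 in the second, so they moved 2.2 units further apart.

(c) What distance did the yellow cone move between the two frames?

1.5

The yellow cone moved from about (9.2, 1.2) to (7.9, 2.0), a distance of √(1.3² + 0.8²) ≈ 1.5.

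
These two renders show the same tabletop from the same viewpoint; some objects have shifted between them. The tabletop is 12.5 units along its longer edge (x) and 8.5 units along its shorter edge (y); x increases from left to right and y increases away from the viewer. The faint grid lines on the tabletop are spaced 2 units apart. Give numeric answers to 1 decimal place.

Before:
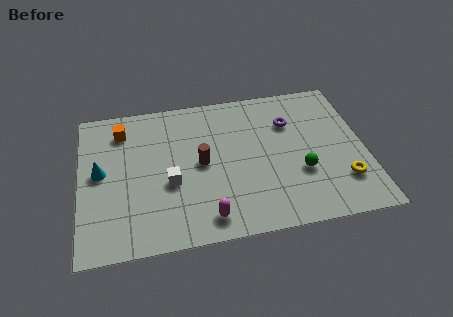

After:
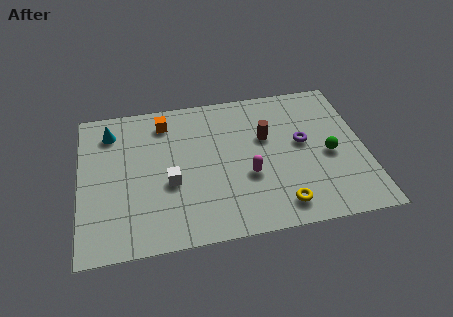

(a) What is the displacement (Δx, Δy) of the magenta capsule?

(1.9, 2.0)

The magenta capsule was at about (5.4, 1.2) and moved to about (7.3, 3.2).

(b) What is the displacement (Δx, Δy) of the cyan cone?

(0.5, 2.3)

From the two frames, the cyan cone sits at roughly (0.9, 4.5) before and (1.4, 6.8) after.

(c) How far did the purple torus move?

1.4

The purple torus was near (9.3, 6.0) before and (9.8, 4.7) after, so it travelled √(0.5² + 1.3²) ≈ 1.4 units.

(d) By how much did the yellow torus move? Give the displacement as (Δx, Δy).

(-2.8, -0.9)

From the two frames, the yellow torus sits at roughly (11.4, 2.2) before and (8.6, 1.3) after.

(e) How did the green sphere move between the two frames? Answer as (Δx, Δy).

(1.3, 0.8)

The green sphere was at about (9.6, 3.0) and moved to about (10.9, 3.8).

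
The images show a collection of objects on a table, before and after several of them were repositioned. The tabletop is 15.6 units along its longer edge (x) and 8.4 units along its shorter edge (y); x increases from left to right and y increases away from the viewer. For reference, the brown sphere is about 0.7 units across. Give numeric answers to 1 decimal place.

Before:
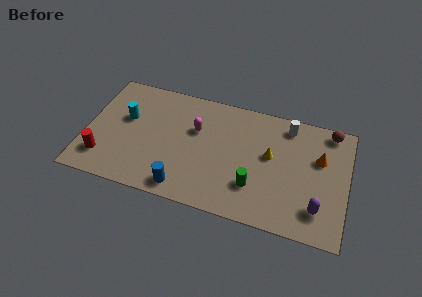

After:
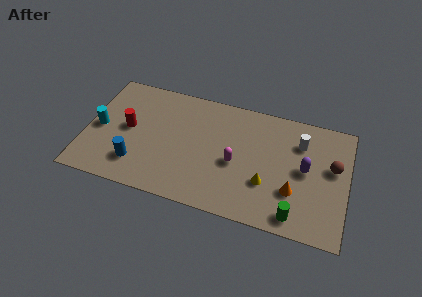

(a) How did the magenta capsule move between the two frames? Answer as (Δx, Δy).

(2.5, -1.7)

From the two frames, the magenta capsule sits at roughly (6.5, 5.4) before and (9.0, 3.7) after.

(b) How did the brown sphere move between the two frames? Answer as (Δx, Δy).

(0.3, -2.5)

The brown sphere was at about (14.4, 7.5) and moved to about (14.7, 5.0).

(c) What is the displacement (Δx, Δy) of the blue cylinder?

(-2.9, 0.9)

The blue cylinder started near (6.1, 1.1) and ended near (3.2, 2.0).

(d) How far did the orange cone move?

3.0

The orange cone was near (13.9, 5.4) before and (12.5, 2.7) after, so it travelled √(1.4² + 2.7²) ≈ 3.0 units.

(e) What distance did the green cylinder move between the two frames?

2.8

The green cylinder was near (10.2, 2.4) before and (12.7, 1.1) after, so it travelled √(2.5² + 1.3²) ≈ 2.8 units.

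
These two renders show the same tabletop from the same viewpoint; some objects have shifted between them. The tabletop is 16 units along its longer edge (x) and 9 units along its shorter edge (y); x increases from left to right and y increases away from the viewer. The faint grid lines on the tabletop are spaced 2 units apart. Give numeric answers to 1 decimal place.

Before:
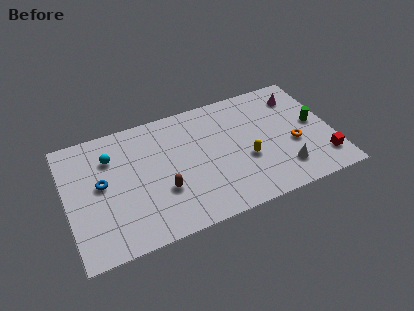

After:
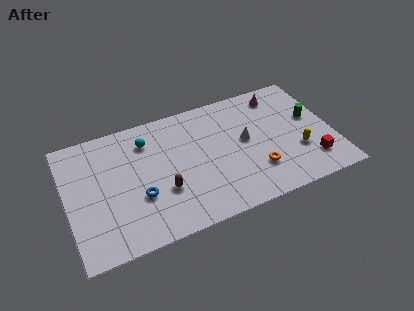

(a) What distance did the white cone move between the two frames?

3.5

The white cone was near (12.8, 2.0) before and (10.8, 4.9) after, so it travelled √(2.0² + 2.9²) ≈ 3.5 units.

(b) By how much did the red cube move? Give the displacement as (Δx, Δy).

(-0.7, 0.1)

The red cube was at about (15.2, 1.9) and moved to about (14.5, 2.0).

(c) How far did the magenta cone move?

1.2

The magenta cone was near (14.3, 7.1) before and (13.2, 7.6) after, so it travelled √(1.1² + 0.5²) ≈ 1.2 units.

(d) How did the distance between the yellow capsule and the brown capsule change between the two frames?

+3.1

They were about 5.1 units apart before and 8.2 after — 3.1 units further apart.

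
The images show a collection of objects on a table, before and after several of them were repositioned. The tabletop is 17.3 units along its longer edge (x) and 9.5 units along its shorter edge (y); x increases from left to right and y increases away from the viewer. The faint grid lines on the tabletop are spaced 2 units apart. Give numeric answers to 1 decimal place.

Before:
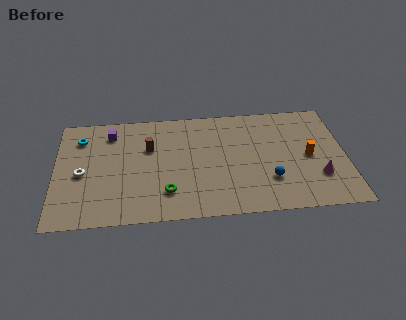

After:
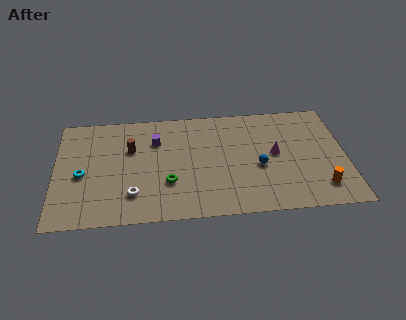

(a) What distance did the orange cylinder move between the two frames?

2.8

The orange cylinder was near (15.1, 4.6) before and (15.7, 1.9) after, so it travelled √(0.6² + 2.7²) ≈ 2.8 units.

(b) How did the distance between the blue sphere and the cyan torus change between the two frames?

-1.6

They were about 12.1 units apart before and 10.5 after — 1.6 units closer together.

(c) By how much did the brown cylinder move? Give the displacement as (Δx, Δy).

(-1.1, 0.0)

The brown cylinder was at about (5.6, 6.2) and moved to about (4.5, 6.2).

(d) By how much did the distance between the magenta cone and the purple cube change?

-5.9

They were about 13.2 units apart before and 7.3 after — 5.9 units closer together.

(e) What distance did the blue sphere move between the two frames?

1.3

The blue sphere moved from about (12.7, 2.8) to (12.1, 4.0), a distance of √(0.6² + 1.2²) ≈ 1.3.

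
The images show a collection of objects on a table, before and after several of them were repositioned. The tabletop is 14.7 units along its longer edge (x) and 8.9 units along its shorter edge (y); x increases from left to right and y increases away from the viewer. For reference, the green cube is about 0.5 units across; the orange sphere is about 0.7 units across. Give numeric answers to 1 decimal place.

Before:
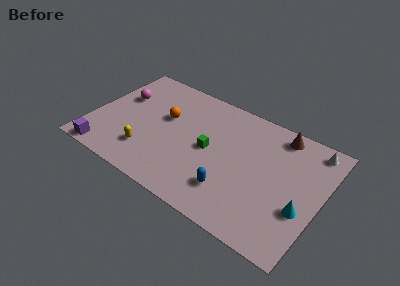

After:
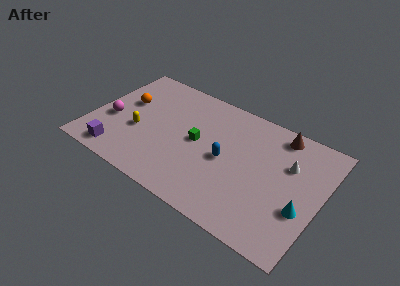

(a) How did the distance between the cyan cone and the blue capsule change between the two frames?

+0.7

The distance was about 4.4 in the first image and 5.1 in the second, so they moved 0.7 units further apart.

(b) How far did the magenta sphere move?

2.1

The magenta sphere was near (1.5, 5.7) before and (1.3, 3.6) after, so it travelled √(0.2² + 2.1²) ≈ 2.1 units.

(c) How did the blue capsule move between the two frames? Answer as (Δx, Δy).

(-0.7, 2.0)

The blue capsule started near (9.4, 2.2) and ended near (8.7, 4.2).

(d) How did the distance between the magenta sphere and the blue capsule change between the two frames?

-1.2

Before: roughly 8.6 units apart; after: 7.4. That's 1.2 units closer together.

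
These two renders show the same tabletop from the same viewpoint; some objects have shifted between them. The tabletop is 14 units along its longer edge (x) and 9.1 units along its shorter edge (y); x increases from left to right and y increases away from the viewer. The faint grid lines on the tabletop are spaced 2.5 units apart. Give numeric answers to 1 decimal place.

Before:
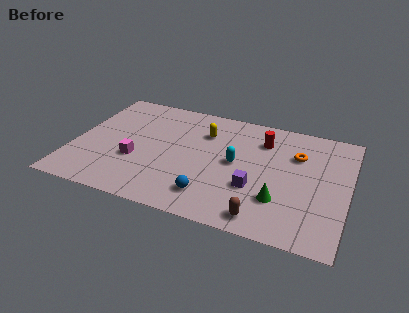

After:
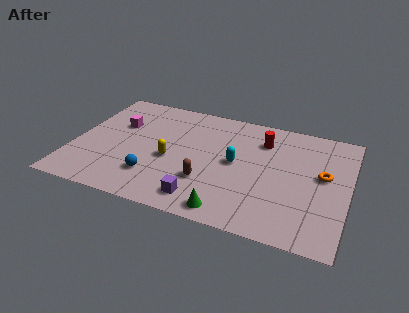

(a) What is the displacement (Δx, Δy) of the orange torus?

(1.4, -1.2)

The orange torus was at about (11.3, 6.3) and moved to about (12.7, 5.1).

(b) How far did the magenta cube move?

2.9

The magenta cube moved from about (3.3, 3.3) to (2.1, 5.9), a distance of √(1.2² + 2.6²) ≈ 2.9.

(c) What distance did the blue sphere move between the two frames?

3.0

From (7.3, 1.8) to (4.3, 2.3), the blue sphere covered √(3.0² + 0.5²) ≈ 3.0 units.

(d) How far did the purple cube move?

3.0

From (9.4, 3.1) to (6.9, 1.4), the purple cube covered √(2.5² + 1.7²) ≈ 3.0 units.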